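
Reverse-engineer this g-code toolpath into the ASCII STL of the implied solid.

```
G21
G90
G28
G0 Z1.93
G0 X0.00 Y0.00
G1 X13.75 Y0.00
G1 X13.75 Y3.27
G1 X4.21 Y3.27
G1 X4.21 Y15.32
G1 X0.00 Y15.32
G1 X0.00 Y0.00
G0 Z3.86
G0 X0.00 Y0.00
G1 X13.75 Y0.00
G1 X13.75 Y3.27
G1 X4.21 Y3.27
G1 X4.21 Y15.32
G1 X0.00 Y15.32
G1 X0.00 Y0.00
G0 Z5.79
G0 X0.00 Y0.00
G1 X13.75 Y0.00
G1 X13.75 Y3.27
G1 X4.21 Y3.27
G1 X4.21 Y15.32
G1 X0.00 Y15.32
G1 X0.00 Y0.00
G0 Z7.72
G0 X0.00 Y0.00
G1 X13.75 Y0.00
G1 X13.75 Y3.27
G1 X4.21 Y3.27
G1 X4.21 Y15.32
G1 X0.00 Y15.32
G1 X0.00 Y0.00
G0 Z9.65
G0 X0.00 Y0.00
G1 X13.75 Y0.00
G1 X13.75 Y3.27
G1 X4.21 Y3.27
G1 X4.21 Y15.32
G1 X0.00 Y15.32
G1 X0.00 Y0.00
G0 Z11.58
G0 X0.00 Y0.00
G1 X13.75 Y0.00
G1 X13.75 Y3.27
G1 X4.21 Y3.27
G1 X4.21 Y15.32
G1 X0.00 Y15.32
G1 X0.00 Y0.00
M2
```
solid part
  facet normal 0.0000 0.0000 -1.0000
    outer loop
      vertex 13.75 3.27 0.00
      vertex 13.75 0.00 0.00
      vertex 0.00 0.00 0.00
    endloop
  endfacet
  facet normal 0.0000 0.0000 -1.0000
    outer loop
      vertex 4.21 3.27 0.00
      vertex 13.75 3.27 0.00
      vertex 0.00 0.00 0.00
    endloop
  endfacet
  facet normal 0.0000 0.0000 -1.0000
    outer loop
      vertex 4.21 15.32 0.00
      vertex 4.21 3.27 0.00
      vertex 0.00 0.00 0.00
    endloop
  endfacet
  facet normal 0.0000 0.0000 -1.0000
    outer loop
      vertex 0.00 15.32 0.00
      vertex 4.21 15.32 0.00
      vertex 0.00 0.00 0.00
    endloop
  endfacet
  facet normal 0.0000 0.0000 1.0000
    outer loop
      vertex 0.00 0.00 11.58
      vertex 13.75 0.00 11.58
      vertex 13.75 3.27 11.58
    endloop
  endfacet
  facet normal 0.0000 0.0000 1.0000
    outer loop
      vertex 0.00 0.00 11.58
      vertex 13.75 3.27 11.58
      vertex 4.21 3.27 11.58
    endloop
  endfacet
  facet normal 0.0000 0.0000 1.0000
    outer loop
      vertex 0.00 0.00 11.58
      vertex 4.21 3.27 11.58
      vertex 4.21 15.32 11.58
    endloop
  endfacet
  facet normal 0.0000 0.0000 1.0000
    outer loop
      vertex 0.00 0.00 11.58
      vertex 4.21 15.32 11.58
      vertex 0.00 15.32 11.58
    endloop
  endfacet
  facet normal 0.0000 -1.0000 0.0000
    outer loop
      vertex 0.00 0.00 0.00
      vertex 13.75 0.00 0.00
      vertex 13.75 0.00 11.58
    endloop
  endfacet
  facet normal 0.0000 -1.0000 0.0000
    outer loop
      vertex 0.00 0.00 0.00
      vertex 13.75 0.00 11.58
      vertex 0.00 0.00 11.58
    endloop
  endfacet
  facet normal 1.0000 0.0000 0.0000
    outer loop
      vertex 13.75 0.00 0.00
      vertex 13.75 3.27 0.00
      vertex 13.75 3.27 11.58
    endloop
  endfacet
  facet normal 1.0000 0.0000 0.0000
    outer loop
      vertex 13.75 0.00 0.00
      vertex 13.75 3.27 11.58
      vertex 13.75 0.00 11.58
    endloop
  endfacet
  facet normal 0.0000 1.0000 0.0000
    outer loop
      vertex 13.75 3.27 0.00
      vertex 4.21 3.27 0.00
      vertex 4.21 3.27 11.58
    endloop
  endfacet
  facet normal 0.0000 1.0000 0.0000
    outer loop
      vertex 13.75 3.27 0.00
      vertex 4.21 3.27 11.58
      vertex 13.75 3.27 11.58
    endloop
  endfacet
  facet normal 1.0000 0.0000 0.0000
    outer loop
      vertex 4.21 3.27 0.00
      vertex 4.21 15.32 0.00
      vertex 4.21 15.32 11.58
    endloop
  endfacet
  facet normal 1.0000 0.0000 0.0000
    outer loop
      vertex 4.21 3.27 0.00
      vertex 4.21 15.32 11.58
      vertex 4.21 3.27 11.58
    endloop
  endfacet
  facet normal 0.0000 1.0000 0.0000
    outer loop
      vertex 4.21 15.32 0.00
      vertex 0.00 15.32 0.00
      vertex 0.00 15.32 11.58
    endloop
  endfacet
  facet normal 0.0000 1.0000 0.0000
    outer loop
      vertex 4.21 15.32 0.00
      vertex 0.00 15.32 11.58
      vertex 4.21 15.32 11.58
    endloop
  endfacet
  facet normal -1.0000 0.0000 0.0000
    outer loop
      vertex 0.00 15.32 0.00
      vertex 0.00 0.00 0.00
      vertex 0.00 0.00 11.58
    endloop
  endfacet
  facet normal -1.0000 0.0000 0.0000
    outer loop
      vertex 0.00 15.32 0.00
      vertex 0.00 0.00 11.58
      vertex 0.00 15.32 11.58
    endloop
  endfacet
endsolid part

The G0 Z moves step by Δz≈1.93 mm. Every layer's G1 loop is the same polygon, so the solid is a straight extrusion of it from z=0 to z≈11.6. Closing with flat bottom and top caps and triangulating gives 20 facets — an L-shaped prism: outer 13.8 × 15.3 mm, arm thicknesses ≈ 3.27 mm (horizontal) and 4.21 mm (vertical), extruded 11.6 mm in z.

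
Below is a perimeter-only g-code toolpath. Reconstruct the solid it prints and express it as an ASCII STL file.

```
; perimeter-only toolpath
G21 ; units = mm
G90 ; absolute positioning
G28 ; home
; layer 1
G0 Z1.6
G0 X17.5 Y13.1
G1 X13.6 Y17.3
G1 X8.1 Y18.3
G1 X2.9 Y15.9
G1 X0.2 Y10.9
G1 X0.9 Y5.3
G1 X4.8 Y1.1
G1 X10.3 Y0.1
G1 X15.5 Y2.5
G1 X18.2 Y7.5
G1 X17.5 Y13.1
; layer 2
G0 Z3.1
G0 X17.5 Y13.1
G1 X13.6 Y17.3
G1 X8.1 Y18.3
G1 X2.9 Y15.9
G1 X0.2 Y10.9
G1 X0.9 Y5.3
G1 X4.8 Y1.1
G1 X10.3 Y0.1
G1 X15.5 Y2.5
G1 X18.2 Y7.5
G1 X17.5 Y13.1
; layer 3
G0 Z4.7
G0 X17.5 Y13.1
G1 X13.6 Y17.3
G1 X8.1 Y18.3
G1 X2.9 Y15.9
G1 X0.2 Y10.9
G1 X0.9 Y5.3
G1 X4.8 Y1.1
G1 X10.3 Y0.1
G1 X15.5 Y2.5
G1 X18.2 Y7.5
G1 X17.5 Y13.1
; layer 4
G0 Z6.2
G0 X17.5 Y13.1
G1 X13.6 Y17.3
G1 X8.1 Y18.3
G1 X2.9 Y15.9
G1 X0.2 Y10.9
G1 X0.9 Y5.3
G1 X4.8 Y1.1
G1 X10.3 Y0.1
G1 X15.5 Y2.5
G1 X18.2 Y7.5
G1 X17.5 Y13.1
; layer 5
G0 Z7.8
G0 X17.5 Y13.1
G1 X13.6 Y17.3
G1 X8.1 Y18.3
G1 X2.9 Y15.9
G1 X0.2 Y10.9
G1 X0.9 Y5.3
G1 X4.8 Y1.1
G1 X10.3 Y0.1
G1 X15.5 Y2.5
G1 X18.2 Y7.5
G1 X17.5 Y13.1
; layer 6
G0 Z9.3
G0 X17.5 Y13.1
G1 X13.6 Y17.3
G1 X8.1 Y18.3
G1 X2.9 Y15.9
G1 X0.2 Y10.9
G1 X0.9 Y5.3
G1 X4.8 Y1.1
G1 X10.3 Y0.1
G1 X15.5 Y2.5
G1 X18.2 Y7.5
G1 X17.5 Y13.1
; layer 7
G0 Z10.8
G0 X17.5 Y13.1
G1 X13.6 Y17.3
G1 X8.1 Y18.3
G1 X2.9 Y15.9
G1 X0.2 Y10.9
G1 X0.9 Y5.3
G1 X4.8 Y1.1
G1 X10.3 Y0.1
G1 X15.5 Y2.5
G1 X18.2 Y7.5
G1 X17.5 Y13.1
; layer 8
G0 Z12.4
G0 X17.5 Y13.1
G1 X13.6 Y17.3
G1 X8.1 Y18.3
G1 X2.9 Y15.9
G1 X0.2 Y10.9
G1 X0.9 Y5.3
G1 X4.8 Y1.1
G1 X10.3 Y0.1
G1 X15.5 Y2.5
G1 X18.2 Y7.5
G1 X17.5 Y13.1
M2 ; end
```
solid part
  facet normal 0.0000 0.0000 -1.0000
    outer loop
      vertex 8.1 18.3 0.0
      vertex 13.6 17.3 0.0
      vertex 17.5 13.1 0.0
    endloop
  endfacet
  facet normal 0.0000 0.0000 -1.0000
    outer loop
      vertex 2.9 15.9 0.0
      vertex 8.1 18.3 0.0
      vertex 17.5 13.1 0.0
    endloop
  endfacet
  facet normal 0.0000 0.0000 -1.0000
    outer loop
      vertex 0.2 10.9 0.0
      vertex 2.9 15.9 0.0
      vertex 17.5 13.1 0.0
    endloop
  endfacet
  facet normal 0.0000 0.0000 -1.0000
    outer loop
      vertex 0.9 5.3 0.0
      vertex 0.2 10.9 0.0
      vertex 17.5 13.1 0.0
    endloop
  endfacet
  facet normal 0.0000 0.0000 -1.0000
    outer loop
      vertex 4.8 1.1 0.0
      vertex 0.9 5.3 0.0
      vertex 17.5 13.1 0.0
    endloop
  endfacet
  facet normal 0.0000 0.0000 -1.0000
    outer loop
      vertex 10.3 0.1 0.0
      vertex 4.8 1.1 0.0
      vertex 17.5 13.1 0.0
    endloop
  endfacet
  facet normal 0.0000 0.0000 -1.0000
    outer loop
      vertex 15.5 2.5 0.0
      vertex 10.3 0.1 0.0
      vertex 17.5 13.1 0.0
    endloop
  endfacet
  facet normal 0.0000 0.0000 -1.0000
    outer loop
      vertex 18.2 7.5 0.0
      vertex 15.5 2.5 0.0
      vertex 17.5 13.1 0.0
    endloop
  endfacet
  facet normal 0.0000 0.0000 1.0000
    outer loop
      vertex 17.5 13.1 12.4
      vertex 13.6 17.3 12.4
      vertex 8.1 18.3 12.4
    endloop
  endfacet
  facet normal 0.0000 0.0000 1.0000
    outer loop
      vertex 17.5 13.1 12.4
      vertex 8.1 18.3 12.4
      vertex 2.9 15.9 12.4
    endloop
  endfacet
  facet normal 0.0000 0.0000 1.0000
    outer loop
      vertex 17.5 13.1 12.4
      vertex 2.9 15.9 12.4
      vertex 0.2 10.9 12.4
    endloop
  endfacet
  facet normal 0.0000 0.0000 1.0000
    outer loop
      vertex 17.5 13.1 12.4
      vertex 0.2 10.9 12.4
      vertex 0.9 5.3 12.4
    endloop
  endfacet
  facet normal 0.0000 0.0000 1.0000
    outer loop
      vertex 17.5 13.1 12.4
      vertex 0.9 5.3 12.4
      vertex 4.8 1.1 12.4
    endloop
  endfacet
  facet normal 0.0000 0.0000 1.0000
    outer loop
      vertex 17.5 13.1 12.4
      vertex 4.8 1.1 12.4
      vertex 10.3 0.1 12.4
    endloop
  endfacet
  facet normal 0.0000 0.0000 1.0000
    outer loop
      vertex 17.5 13.1 12.4
      vertex 10.3 0.1 12.4
      vertex 15.5 2.5 12.4
    endloop
  endfacet
  facet normal 0.0000 0.0000 1.0000
    outer loop
      vertex 17.5 13.1 12.4
      vertex 15.5 2.5 12.4
      vertex 18.2 7.5 12.4
    endloop
  endfacet
  facet normal 0.7328 0.6805 0.0000
    outer loop
      vertex 17.5 13.1 0.0
      vertex 13.6 17.3 0.0
      vertex 13.6 17.3 12.4
    endloop
  endfacet
  facet normal 0.7328 0.6805 0.0000
    outer loop
      vertex 17.5 13.1 0.0
      vertex 13.6 17.3 12.4
      vertex 17.5 13.1 12.4
    endloop
  endfacet
  facet normal 0.1789 0.9839 0.0000
    outer loop
      vertex 13.6 17.3 0.0
      vertex 8.1 18.3 0.0
      vertex 8.1 18.3 12.4
    endloop
  endfacet
  facet normal 0.1789 0.9839 0.0000
    outer loop
      vertex 13.6 17.3 0.0
      vertex 8.1 18.3 12.4
      vertex 13.6 17.3 12.4
    endloop
  endfacet
  facet normal -0.4191 0.9080 0.0000
    outer loop
      vertex 8.1 18.3 0.0
      vertex 2.9 15.9 0.0
      vertex 2.9 15.9 12.4
    endloop
  endfacet
  facet normal -0.4191 0.9080 0.0000
    outer loop
      vertex 8.1 18.3 0.0
      vertex 2.9 15.9 12.4
      vertex 8.1 18.3 12.4
    endloop
  endfacet
  facet normal -0.8799 0.4751 0.0000
    outer loop
      vertex 2.9 15.9 0.0
      vertex 0.2 10.9 0.0
      vertex 0.2 10.9 12.4
    endloop
  endfacet
  facet normal -0.8799 0.4751 0.0000
    outer loop
      vertex 2.9 15.9 0.0
      vertex 0.2 10.9 12.4
      vertex 2.9 15.9 12.4
    endloop
  endfacet
  facet normal -0.9923 -0.1240 0.0000
    outer loop
      vertex 0.2 10.9 0.0
      vertex 0.9 5.3 0.0
      vertex 0.9 5.3 12.4
    endloop
  endfacet
  facet normal -0.9923 -0.1240 0.0000
    outer loop
      vertex 0.2 10.9 0.0
      vertex 0.9 5.3 12.4
      vertex 0.2 10.9 12.4
    endloop
  endfacet
  facet normal -0.7328 -0.6805 0.0000
    outer loop
      vertex 0.9 5.3 0.0
      vertex 4.8 1.1 0.0
      vertex 4.8 1.1 12.4
    endloop
  endfacet
  facet normal -0.7328 -0.6805 0.0000
    outer loop
      vertex 0.9 5.3 0.0
      vertex 4.8 1.1 12.4
      vertex 0.9 5.3 12.4
    endloop
  endfacet
  facet normal -0.1789 -0.9839 0.0000
    outer loop
      vertex 4.8 1.1 0.0
      vertex 10.3 0.1 0.0
      vertex 10.3 0.1 12.4
    endloop
  endfacet
  facet normal -0.1789 -0.9839 0.0000
    outer loop
      vertex 4.8 1.1 0.0
      vertex 10.3 0.1 12.4
      vertex 4.8 1.1 12.4
    endloop
  endfacet
  facet normal 0.4191 -0.9080 0.0000
    outer loop
      vertex 10.3 0.1 0.0
      vertex 15.5 2.5 0.0
      vertex 15.5 2.5 12.4
    endloop
  endfacet
  facet normal 0.4191 -0.9080 0.0000
    outer loop
      vertex 10.3 0.1 0.0
      vertex 15.5 2.5 12.4
      vertex 10.3 0.1 12.4
    endloop
  endfacet
  facet normal 0.8799 -0.4751 0.0000
    outer loop
      vertex 15.5 2.5 0.0
      vertex 18.2 7.5 0.0
      vertex 18.2 7.5 12.4
    endloop
  endfacet
  facet normal 0.8799 -0.4751 0.0000
    outer loop
      vertex 15.5 2.5 0.0
      vertex 18.2 7.5 12.4
      vertex 15.5 2.5 12.4
    endloop
  endfacet
  facet normal 0.9923 0.1240 0.0000
    outer loop
      vertex 18.2 7.5 0.0
      vertex 17.5 13.1 0.0
      vertex 17.5 13.1 12.4
    endloop
  endfacet
  facet normal 0.9923 0.1240 0.0000
    outer loop
      vertex 18.2 7.5 0.0
      vertex 17.5 13.1 12.4
      vertex 18.2 7.5 12.4
    endloop
  endfacet
endsolid part

The G0 Z moves step by Δz≈1.6 mm. Every layer's G1 loop is the same polygon, so the solid is a straight extrusion of it from z=0 to z≈12.4. Closing with flat bottom and top caps and triangulating gives 36 facets — a regular 10-sided prism (a cylinder approximated with 10 flat sides), circumscribed radius ≈ 9.2 mm, height ≈ 12.4 mm.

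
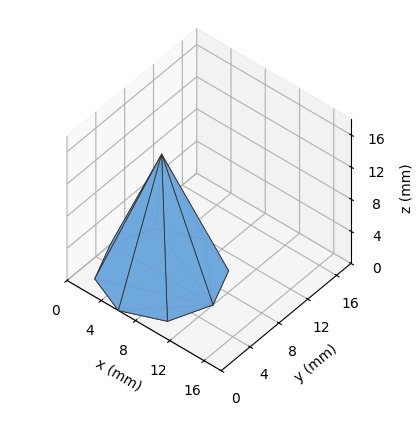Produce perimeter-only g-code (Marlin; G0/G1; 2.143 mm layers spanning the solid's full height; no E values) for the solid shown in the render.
Reading the render: the shape is a regular 8-sided pyramid, base circumscribed radius ≈ 6 mm, apex at z ≈ 15 mm (dimensions read to the nearest mm from the axis ticks). For the g-code, the solid's height is divided into equal slices at the stated Δz and each level perimeter traced with G1 moves after a G0 lift.

; perimeter-only toolpath
G21 ; units = mm
G90 ; absolute positioning
G28 ; home
; layer 1
G0 Z2.143
G0 X11.143 Y6.000
G1 X9.637 Y9.637
G1 X6.000 Y11.143
G1 X2.363 Y9.637
G1 X0.857 Y6.000
G1 X2.363 Y2.363
G1 X6.000 Y0.857
G1 X9.637 Y2.363
G1 X11.143 Y6.000
; layer 2
G0 Z4.286
G0 X10.286 Y6.000
G1 X9.031 Y9.031
G1 X6.000 Y10.286
G1 X2.969 Y9.031
G1 X1.714 Y6.000
G1 X2.969 Y2.969
G1 X6.000 Y1.714
G1 X9.031 Y2.969
G1 X10.286 Y6.000
; layer 3
G0 Z6.429
G0 X9.429 Y6.000
G1 X8.425 Y8.425
G1 X6.000 Y9.429
G1 X3.575 Y8.425
G1 X2.571 Y6.000
G1 X3.575 Y3.575
G1 X6.000 Y2.571
G1 X8.425 Y3.575
G1 X9.429 Y6.000
; layer 4
G0 Z8.571
G0 X8.571 Y6.000
G1 X7.818 Y7.818
G1 X6.000 Y8.571
G1 X4.182 Y7.818
G1 X3.429 Y6.000
G1 X4.182 Y4.182
G1 X6.000 Y3.429
G1 X7.818 Y4.182
G1 X8.571 Y6.000
; layer 5
G0 Z10.714
G0 X7.714 Y6.000
G1 X7.212 Y7.212
G1 X6.000 Y7.714
G1 X4.788 Y7.212
G1 X4.286 Y6.000
G1 X4.788 Y4.788
G1 X6.000 Y4.286
G1 X7.212 Y4.788
G1 X7.714 Y6.000
; layer 6
G0 Z12.857
G0 X6.857 Y6.000
G1 X6.606 Y6.606
G1 X6.000 Y6.857
G1 X5.394 Y6.606
G1 X5.143 Y6.000
G1 X5.394 Y5.394
G1 X6.000 Y5.143
G1 X6.606 Y5.394
G1 X6.857 Y6.000
M2 ; end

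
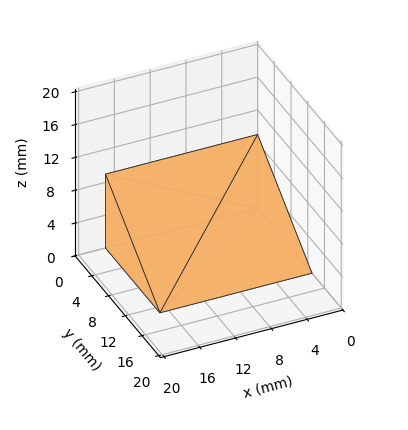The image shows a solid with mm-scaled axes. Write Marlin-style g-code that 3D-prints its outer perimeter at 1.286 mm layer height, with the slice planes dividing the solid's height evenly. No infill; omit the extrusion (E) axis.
Reading the render: the shape is a wedge (ramp): 17 × 13 mm base, rising to 9 mm along the y=0 edge and sloping linearly to z=0 at y=13 (dimensions read to the nearest mm from the axis ticks). For the g-code, the solid's height is divided into equal slices at the stated Δz and each level perimeter traced with G1 moves after a G0 lift.

; perimeter-only toolpath
G21 ; units = mm
G90 ; absolute positioning
G28 ; home
; layer 1
G0 Z1.286
G0 X0.000 Y0.000
G1 X17.000 Y0.000
G1 X17.000 Y11.143
G1 X0.000 Y11.143
G1 X0.000 Y0.000
; layer 2
G0 Z2.571
G0 X0.000 Y0.000
G1 X17.000 Y0.000
G1 X17.000 Y9.286
G1 X0.000 Y9.286
G1 X0.000 Y0.000
; layer 3
G0 Z3.857
G0 X0.000 Y0.000
G1 X17.000 Y0.000
G1 X17.000 Y7.429
G1 X0.000 Y7.429
G1 X0.000 Y0.000
; layer 4
G0 Z5.143
G0 X0.000 Y0.000
G1 X17.000 Y0.000
G1 X17.000 Y5.571
G1 X0.000 Y5.571
G1 X0.000 Y0.000
; layer 5
G0 Z6.429
G0 X0.000 Y0.000
G1 X17.000 Y0.000
G1 X17.000 Y3.714
G1 X0.000 Y3.714
G1 X0.000 Y0.000
; layer 6
G0 Z7.714
G0 X0.000 Y0.000
G1 X17.000 Y0.000
G1 X17.000 Y1.857
G1 X0.000 Y1.857
G1 X0.000 Y0.000
M2 ; end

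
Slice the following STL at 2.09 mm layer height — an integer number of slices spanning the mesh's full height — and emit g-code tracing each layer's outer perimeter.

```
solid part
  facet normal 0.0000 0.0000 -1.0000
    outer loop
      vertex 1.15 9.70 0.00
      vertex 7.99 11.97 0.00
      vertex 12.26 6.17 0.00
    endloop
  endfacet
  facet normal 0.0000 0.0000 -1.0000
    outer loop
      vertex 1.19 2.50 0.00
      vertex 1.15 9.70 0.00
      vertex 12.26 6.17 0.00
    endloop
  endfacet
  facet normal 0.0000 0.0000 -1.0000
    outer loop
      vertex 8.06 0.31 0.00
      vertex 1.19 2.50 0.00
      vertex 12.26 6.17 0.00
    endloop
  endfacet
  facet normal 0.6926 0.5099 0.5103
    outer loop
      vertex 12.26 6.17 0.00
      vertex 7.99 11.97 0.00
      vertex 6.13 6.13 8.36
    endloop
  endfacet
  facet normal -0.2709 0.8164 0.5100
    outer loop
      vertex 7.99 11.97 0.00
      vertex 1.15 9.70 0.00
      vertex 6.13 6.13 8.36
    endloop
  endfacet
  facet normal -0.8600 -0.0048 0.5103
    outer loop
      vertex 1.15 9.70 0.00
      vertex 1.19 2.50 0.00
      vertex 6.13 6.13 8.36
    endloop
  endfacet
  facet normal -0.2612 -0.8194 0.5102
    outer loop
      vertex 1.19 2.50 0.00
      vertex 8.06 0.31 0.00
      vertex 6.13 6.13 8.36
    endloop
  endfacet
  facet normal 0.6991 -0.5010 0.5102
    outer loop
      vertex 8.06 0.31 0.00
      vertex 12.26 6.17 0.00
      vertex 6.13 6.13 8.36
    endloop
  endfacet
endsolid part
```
; perimeter-only toolpath
G21 ; units = mm
G90 ; absolute positioning
G28 ; home
; layer 1
G0 Z2.09
G0 X10.73 Y6.16
G1 X7.52 Y10.51
G1 X2.40 Y8.81
G1 X2.42 Y3.41
G1 X7.58 Y1.76
G1 X10.73 Y6.16
; layer 2
G0 Z4.18
G0 X9.20 Y6.15
G1 X7.06 Y9.05
G1 X3.64 Y7.91
G1 X3.66 Y4.31
G1 X7.10 Y3.22
G1 X9.20 Y6.15
; layer 3
G0 Z6.27
G0 X7.66 Y6.14
G1 X6.60 Y7.59
G1 X4.88 Y7.02
G1 X4.90 Y5.22
G1 X6.61 Y4.67
G1 X7.66 Y6.14
M2 ; end

The solid is a regular 5-sided pyramid, base circumscribed radius ≈ 6.13 mm, apex at z ≈ 8.36 mm. Slicing at Δz = 2.09 mm — 4 equal slices spanning the solid's height, so layer i sits at z = i·h/4 — gives 3 non-empty perimeters. Each is a 5-segment closed polygon; G0 lifts to the layer z and rapids to the start vertex, then G1 traces the edges. The cross-section shrinks linearly with z (the slice at the apex is degenerate and omitted).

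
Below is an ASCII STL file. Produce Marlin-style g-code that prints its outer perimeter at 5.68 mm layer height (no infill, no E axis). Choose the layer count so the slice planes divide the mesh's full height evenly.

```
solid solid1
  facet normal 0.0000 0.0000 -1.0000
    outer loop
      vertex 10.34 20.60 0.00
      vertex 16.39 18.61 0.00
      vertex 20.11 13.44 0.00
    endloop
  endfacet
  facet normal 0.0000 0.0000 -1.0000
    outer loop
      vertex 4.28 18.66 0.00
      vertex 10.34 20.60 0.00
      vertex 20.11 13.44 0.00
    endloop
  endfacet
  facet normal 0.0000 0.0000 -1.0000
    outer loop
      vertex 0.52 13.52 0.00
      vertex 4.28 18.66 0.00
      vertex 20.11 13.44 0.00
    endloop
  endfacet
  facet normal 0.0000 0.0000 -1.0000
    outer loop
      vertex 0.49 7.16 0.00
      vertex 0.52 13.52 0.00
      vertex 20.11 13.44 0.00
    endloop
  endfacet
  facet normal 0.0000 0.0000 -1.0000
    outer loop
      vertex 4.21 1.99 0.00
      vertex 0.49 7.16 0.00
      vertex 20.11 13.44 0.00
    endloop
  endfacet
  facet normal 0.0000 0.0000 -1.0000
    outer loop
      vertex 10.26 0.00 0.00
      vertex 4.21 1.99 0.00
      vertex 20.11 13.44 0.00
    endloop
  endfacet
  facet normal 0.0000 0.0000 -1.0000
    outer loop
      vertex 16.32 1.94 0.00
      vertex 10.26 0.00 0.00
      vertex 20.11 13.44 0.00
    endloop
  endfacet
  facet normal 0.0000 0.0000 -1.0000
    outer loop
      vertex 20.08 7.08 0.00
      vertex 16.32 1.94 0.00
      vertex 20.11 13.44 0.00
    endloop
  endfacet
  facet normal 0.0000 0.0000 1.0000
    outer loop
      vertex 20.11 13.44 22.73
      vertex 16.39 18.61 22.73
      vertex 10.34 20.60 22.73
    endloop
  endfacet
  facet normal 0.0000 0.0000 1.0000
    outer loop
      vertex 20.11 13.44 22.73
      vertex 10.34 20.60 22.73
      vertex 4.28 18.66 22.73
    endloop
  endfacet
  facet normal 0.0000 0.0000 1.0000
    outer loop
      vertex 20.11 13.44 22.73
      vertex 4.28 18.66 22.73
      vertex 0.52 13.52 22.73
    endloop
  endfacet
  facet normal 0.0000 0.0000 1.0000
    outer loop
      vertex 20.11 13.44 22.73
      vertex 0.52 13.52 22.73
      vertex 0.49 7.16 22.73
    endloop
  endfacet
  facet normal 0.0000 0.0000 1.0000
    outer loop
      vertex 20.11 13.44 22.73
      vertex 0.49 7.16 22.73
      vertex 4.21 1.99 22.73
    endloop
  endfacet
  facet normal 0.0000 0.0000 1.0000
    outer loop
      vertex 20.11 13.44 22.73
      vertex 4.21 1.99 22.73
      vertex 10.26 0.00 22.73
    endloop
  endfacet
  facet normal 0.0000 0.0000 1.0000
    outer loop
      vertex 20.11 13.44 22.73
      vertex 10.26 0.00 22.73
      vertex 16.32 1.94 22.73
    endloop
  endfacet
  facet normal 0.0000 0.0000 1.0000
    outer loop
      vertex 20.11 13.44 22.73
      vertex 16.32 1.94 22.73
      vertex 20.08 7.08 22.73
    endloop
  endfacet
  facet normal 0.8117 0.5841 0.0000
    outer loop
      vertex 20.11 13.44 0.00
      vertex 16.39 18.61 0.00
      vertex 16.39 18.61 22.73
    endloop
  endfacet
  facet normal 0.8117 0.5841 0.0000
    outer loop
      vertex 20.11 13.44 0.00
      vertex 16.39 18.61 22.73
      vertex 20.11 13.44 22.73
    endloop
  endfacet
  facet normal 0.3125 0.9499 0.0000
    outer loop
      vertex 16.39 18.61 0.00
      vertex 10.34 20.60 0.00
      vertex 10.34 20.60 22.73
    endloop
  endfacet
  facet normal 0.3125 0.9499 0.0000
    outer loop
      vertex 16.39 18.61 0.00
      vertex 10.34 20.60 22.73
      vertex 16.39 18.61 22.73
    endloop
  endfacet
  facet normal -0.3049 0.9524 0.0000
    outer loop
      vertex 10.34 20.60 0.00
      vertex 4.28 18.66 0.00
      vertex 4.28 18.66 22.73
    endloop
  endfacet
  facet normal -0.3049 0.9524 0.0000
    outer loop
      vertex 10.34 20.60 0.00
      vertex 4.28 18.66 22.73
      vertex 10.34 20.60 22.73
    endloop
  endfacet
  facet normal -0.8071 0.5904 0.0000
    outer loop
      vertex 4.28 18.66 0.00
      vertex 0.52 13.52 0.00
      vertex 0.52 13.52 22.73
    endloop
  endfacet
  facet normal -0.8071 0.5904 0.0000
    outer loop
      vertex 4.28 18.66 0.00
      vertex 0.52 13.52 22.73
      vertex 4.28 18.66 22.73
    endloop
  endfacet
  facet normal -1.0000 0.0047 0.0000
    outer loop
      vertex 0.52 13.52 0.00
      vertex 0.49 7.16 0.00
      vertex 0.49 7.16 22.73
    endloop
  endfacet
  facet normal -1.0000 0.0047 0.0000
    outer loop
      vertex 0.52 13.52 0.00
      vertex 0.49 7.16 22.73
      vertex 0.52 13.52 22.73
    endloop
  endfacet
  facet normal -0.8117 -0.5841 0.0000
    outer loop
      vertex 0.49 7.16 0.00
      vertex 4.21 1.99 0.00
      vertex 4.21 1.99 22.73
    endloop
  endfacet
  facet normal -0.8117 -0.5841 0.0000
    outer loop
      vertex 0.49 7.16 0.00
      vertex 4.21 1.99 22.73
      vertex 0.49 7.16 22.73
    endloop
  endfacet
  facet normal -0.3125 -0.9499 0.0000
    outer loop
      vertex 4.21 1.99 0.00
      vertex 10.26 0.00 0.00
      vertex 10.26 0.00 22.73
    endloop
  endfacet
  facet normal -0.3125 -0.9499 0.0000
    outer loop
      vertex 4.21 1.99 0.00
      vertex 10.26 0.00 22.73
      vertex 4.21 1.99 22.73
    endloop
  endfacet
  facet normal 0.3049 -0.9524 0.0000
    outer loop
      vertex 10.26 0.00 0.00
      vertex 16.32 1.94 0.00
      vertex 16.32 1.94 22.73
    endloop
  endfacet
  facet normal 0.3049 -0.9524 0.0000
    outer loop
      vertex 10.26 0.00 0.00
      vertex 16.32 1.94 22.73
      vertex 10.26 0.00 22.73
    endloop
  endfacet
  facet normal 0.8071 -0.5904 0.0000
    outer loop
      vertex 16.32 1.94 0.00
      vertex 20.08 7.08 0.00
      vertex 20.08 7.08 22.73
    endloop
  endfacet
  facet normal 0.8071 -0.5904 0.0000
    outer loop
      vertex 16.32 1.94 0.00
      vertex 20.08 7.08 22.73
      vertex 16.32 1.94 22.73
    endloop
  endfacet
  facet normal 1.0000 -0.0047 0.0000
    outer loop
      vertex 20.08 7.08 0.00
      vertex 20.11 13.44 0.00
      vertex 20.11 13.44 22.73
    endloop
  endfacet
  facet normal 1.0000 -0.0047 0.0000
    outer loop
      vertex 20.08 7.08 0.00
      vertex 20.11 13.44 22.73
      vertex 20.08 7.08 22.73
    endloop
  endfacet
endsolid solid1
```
; perimeter-only toolpath
G21 ; units = mm
G90 ; absolute positioning
G28 ; home
; layer 1
G0 Z5.68
G0 X20.11 Y13.44
G1 X16.39 Y18.61
G1 X10.34 Y20.60
G1 X4.28 Y18.66
G1 X0.52 Y13.52
G1 X0.49 Y7.16
G1 X4.21 Y1.99
G1 X10.26 Y0.00
G1 X16.32 Y1.94
G1 X20.08 Y7.08
G1 X20.11 Y13.44
; layer 2
G0 Z11.37
G0 X20.11 Y13.44
G1 X16.39 Y18.61
G1 X10.34 Y20.60
G1 X4.28 Y18.66
G1 X0.52 Y13.52
G1 X0.49 Y7.16
G1 X4.21 Y1.99
G1 X10.26 Y0.00
G1 X16.32 Y1.94
G1 X20.08 Y7.08
G1 X20.11 Y13.44
; layer 3
G0 Z17.05
G0 X20.11 Y13.44
G1 X16.39 Y18.61
G1 X10.34 Y20.60
G1 X4.28 Y18.66
G1 X0.52 Y13.52
G1 X0.49 Y7.16
G1 X4.21 Y1.99
G1 X10.26 Y0.00
G1 X16.32 Y1.94
G1 X20.08 Y7.08
G1 X20.11 Y13.44
; layer 4
G0 Z22.73
G0 X20.11 Y13.44
G1 X16.39 Y18.61
G1 X10.34 Y20.60
G1 X4.28 Y18.66
G1 X0.52 Y13.52
G1 X0.49 Y7.16
G1 X4.21 Y1.99
G1 X10.26 Y0.00
G1 X16.32 Y1.94
G1 X20.08 Y7.08
G1 X20.11 Y13.44
M2 ; end

The solid is a regular 10-sided prism (a cylinder approximated with 10 flat sides), circumscribed radius ≈ 10.3 mm, height ≈ 22.7 mm. Slicing at Δz = 5.68 mm — 4 equal slices spanning the solid's height, so layer i sits at z = i·h/4 — gives 4 non-empty perimeters. Each is a 10-segment closed polygon; G0 lifts to the layer z and rapids to the start vertex, then G1 traces the edges.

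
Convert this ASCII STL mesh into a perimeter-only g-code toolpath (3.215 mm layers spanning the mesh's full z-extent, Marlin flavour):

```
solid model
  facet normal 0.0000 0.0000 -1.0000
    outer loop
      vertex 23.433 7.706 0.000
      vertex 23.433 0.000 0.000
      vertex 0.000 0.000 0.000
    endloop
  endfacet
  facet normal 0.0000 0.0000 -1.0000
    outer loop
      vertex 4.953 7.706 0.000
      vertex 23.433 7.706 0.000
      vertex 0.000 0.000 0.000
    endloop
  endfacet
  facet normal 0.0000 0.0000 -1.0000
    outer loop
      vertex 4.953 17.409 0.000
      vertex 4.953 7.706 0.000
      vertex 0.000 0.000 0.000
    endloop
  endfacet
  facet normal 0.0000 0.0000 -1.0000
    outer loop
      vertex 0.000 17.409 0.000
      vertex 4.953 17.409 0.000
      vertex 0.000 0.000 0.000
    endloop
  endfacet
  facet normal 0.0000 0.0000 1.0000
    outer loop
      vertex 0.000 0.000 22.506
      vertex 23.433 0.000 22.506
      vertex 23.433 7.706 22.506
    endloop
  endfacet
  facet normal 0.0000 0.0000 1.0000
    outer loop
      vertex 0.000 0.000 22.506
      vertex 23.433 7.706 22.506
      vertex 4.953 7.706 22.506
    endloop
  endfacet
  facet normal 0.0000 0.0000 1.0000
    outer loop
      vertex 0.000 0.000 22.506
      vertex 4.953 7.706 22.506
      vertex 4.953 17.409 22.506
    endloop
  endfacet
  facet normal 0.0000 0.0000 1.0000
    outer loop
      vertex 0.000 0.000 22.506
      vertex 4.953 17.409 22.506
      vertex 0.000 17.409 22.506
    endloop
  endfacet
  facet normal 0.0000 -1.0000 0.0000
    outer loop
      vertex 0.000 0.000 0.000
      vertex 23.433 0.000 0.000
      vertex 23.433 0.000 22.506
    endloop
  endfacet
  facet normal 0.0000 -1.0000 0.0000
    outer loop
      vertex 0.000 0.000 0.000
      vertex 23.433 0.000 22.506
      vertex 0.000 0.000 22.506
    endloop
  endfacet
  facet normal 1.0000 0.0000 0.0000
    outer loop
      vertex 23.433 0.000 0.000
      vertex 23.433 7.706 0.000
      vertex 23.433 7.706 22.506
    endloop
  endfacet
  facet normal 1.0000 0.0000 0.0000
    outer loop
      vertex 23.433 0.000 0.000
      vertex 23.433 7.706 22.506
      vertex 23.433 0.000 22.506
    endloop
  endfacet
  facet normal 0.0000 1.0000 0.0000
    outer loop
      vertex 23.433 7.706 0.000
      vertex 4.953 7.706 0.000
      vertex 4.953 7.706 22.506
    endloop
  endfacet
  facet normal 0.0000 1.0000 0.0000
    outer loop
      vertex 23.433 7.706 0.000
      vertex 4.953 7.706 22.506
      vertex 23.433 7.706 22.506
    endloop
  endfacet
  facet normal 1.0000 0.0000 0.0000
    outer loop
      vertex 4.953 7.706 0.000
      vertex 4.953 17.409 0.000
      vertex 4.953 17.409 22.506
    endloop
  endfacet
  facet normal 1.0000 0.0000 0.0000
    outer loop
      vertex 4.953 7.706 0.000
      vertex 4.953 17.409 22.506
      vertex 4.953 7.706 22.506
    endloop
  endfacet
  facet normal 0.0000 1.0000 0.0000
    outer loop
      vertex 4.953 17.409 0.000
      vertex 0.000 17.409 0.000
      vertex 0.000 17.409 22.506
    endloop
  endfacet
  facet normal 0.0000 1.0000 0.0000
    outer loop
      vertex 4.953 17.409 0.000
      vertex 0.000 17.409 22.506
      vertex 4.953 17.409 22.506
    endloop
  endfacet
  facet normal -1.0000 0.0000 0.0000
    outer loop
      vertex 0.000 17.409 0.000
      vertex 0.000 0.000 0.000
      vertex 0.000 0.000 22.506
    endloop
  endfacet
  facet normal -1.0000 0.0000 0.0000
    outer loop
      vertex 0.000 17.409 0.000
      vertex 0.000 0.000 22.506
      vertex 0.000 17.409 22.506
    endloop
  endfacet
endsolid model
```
; perimeter-only toolpath
G21 ; units = mm
G90 ; absolute positioning
G28 ; home
; layer 1
G0 Z3.215
G0 X0.000 Y0.000
G1 X23.433 Y0.000
G1 X23.433 Y7.706
G1 X4.953 Y7.706
G1 X4.953 Y17.409
G1 X0.000 Y17.409
G1 X0.000 Y0.000
; layer 2
G0 Z6.430
G0 X0.000 Y0.000
G1 X23.433 Y0.000
G1 X23.433 Y7.706
G1 X4.953 Y7.706
G1 X4.953 Y17.409
G1 X0.000 Y17.409
G1 X0.000 Y0.000
; layer 3
G0 Z9.645
G0 X0.000 Y0.000
G1 X23.433 Y0.000
G1 X23.433 Y7.706
G1 X4.953 Y7.706
G1 X4.953 Y17.409
G1 X0.000 Y17.409
G1 X0.000 Y0.000
; layer 4
G0 Z12.861
G0 X0.000 Y0.000
G1 X23.433 Y0.000
G1 X23.433 Y7.706
G1 X4.953 Y7.706
G1 X4.953 Y17.409
G1 X0.000 Y17.409
G1 X0.000 Y0.000
; layer 5
G0 Z16.076
G0 X0.000 Y0.000
G1 X23.433 Y0.000
G1 X23.433 Y7.706
G1 X4.953 Y7.706
G1 X4.953 Y17.409
G1 X0.000 Y17.409
G1 X0.000 Y0.000
; layer 6
G0 Z19.291
G0 X0.000 Y0.000
G1 X23.433 Y0.000
G1 X23.433 Y7.706
G1 X4.953 Y7.706
G1 X4.953 Y17.409
G1 X0.000 Y17.409
G1 X0.000 Y0.000
; layer 7
G0 Z22.506
G0 X0.000 Y0.000
G1 X23.433 Y0.000
G1 X23.433 Y7.706
G1 X4.953 Y7.706
G1 X4.953 Y17.409
G1 X0.000 Y17.409
G1 X0.000 Y0.000
M2 ; end

The solid is an L-shaped prism: outer 23.4 × 17.4 mm, arm thicknesses ≈ 7.71 mm (horizontal) and 4.95 mm (vertical), extruded 22.5 mm in z. Slicing at Δz = 3.215 mm — 7 equal slices spanning the solid's height, so layer i sits at z = i·h/7 — gives 7 non-empty perimeters. Each is a 6-segment closed polygon; G0 lifts to the layer z and rapids to the start vertex, then G1 traces the edges.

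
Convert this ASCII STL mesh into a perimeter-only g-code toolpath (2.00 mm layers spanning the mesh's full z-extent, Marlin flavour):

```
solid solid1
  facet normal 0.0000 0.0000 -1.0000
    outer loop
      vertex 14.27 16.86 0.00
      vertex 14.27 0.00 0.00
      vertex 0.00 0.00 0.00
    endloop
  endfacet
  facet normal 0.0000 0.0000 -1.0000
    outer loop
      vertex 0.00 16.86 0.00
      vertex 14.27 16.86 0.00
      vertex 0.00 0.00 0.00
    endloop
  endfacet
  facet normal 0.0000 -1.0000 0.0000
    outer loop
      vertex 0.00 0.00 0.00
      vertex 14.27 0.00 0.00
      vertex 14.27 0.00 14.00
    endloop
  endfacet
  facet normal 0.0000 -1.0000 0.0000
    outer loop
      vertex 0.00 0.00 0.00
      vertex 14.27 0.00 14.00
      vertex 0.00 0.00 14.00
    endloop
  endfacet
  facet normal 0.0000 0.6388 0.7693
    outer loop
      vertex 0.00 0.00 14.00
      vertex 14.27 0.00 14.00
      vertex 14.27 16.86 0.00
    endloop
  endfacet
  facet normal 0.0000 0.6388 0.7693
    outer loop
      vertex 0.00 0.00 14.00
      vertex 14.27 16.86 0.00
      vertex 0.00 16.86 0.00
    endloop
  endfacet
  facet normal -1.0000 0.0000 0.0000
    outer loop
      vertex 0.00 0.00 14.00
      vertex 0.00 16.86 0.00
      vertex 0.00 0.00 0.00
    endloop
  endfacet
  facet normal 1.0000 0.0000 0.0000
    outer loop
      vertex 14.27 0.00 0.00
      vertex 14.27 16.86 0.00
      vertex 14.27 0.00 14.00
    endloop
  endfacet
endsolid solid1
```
; perimeter-only toolpath
G21 ; units = mm
G90 ; absolute positioning
G28 ; home
; layer 1
G0 Z2.00
G0 X0.00 Y0.00
G1 X14.27 Y0.00
G1 X14.27 Y14.45
G1 X0.00 Y14.45
G1 X0.00 Y0.00
; layer 2
G0 Z4.00
G0 X0.00 Y0.00
G1 X14.27 Y0.00
G1 X14.27 Y12.04
G1 X0.00 Y12.04
G1 X0.00 Y0.00
; layer 3
G0 Z6.00
G0 X0.00 Y0.00
G1 X14.27 Y0.00
G1 X14.27 Y9.63
G1 X0.00 Y9.63
G1 X0.00 Y0.00
; layer 4
G0 Z8.00
G0 X0.00 Y0.00
G1 X14.27 Y0.00
G1 X14.27 Y7.23
G1 X0.00 Y7.23
G1 X0.00 Y0.00
; layer 5
G0 Z10.00
G0 X0.00 Y0.00
G1 X14.27 Y0.00
G1 X14.27 Y4.82
G1 X0.00 Y4.82
G1 X0.00 Y0.00
; layer 6
G0 Z12.00
G0 X0.00 Y0.00
G1 X14.27 Y0.00
G1 X14.27 Y2.41
G1 X0.00 Y2.41
G1 X0.00 Y0.00
M2 ; end

The solid is a wedge (ramp): 14.3 × 16.9 mm base, rising to 14 mm along the y=0 edge and sloping linearly to z=0 at y=16.9. Slicing at Δz = 2.00 mm — 7 equal slices spanning the solid's height, so layer i sits at z = i·h/7 — gives 6 non-empty perimeters. Each is a 4-segment closed polygon; G0 lifts to the layer z and rapids to the start vertex, then G1 traces the edges. The cross-section shrinks linearly with z (the slice at the apex is degenerate and omitted).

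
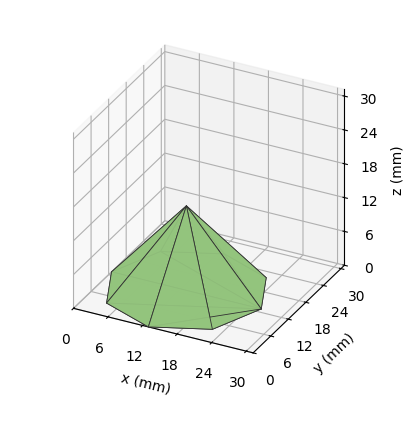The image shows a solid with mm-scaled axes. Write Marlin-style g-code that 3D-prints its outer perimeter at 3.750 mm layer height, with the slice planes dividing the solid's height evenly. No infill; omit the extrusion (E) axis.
Reading the render: the shape is a regular 8-sided pyramid, base circumscribed radius ≈ 13 mm, apex at z ≈ 15 mm (dimensions read to the nearest mm from the axis ticks). For the g-code, the solid's height is divided into equal slices at the stated Δz and each level perimeter traced with G1 moves after a G0 lift.

; perimeter-only toolpath
G21 ; units = mm
G90 ; absolute positioning
G28 ; home
; layer 1
G0 Z3.750
G0 X22.750 Y13.000
G1 X19.894 Y19.894
G1 X13.000 Y22.750
G1 X6.106 Y19.894
G1 X3.250 Y13.000
G1 X6.106 Y6.106
G1 X13.000 Y3.250
G1 X19.894 Y6.106
G1 X22.750 Y13.000
; layer 2
G0 Z7.500
G0 X19.500 Y13.000
G1 X17.596 Y17.596
G1 X13.000 Y19.500
G1 X8.404 Y17.596
G1 X6.500 Y13.000
G1 X8.404 Y8.404
G1 X13.000 Y6.500
G1 X17.596 Y8.404
G1 X19.500 Y13.000
; layer 3
G0 Z11.250
G0 X16.250 Y13.000
G1 X15.298 Y15.298
G1 X13.000 Y16.250
G1 X10.702 Y15.298
G1 X9.750 Y13.000
G1 X10.702 Y10.702
G1 X13.000 Y9.750
G1 X15.298 Y10.702
G1 X16.250 Y13.000
M2 ; end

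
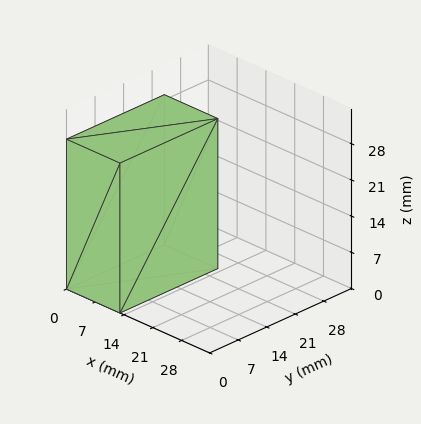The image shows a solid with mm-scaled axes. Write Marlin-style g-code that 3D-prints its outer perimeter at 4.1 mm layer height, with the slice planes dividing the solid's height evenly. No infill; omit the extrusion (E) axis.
Reading the render: the shape is a rectangular box, roughly 13 × 24 mm footprint and 29 mm tall (dimensions read to the nearest mm from the axis ticks). For the g-code, the solid's height is divided into equal slices at the stated Δz and each level perimeter traced with G1 moves after a G0 lift.

; perimeter-only toolpath
G21 ; units = mm
G90 ; absolute positioning
G28 ; home
; layer 1
G0 Z4.1
G0 X0.0 Y0.0
G1 X13.0 Y0.0
G1 X13.0 Y24.0
G1 X0.0 Y24.0
G1 X0.0 Y0.0
; layer 2
G0 Z8.3
G0 X0.0 Y0.0
G1 X13.0 Y0.0
G1 X13.0 Y24.0
G1 X0.0 Y24.0
G1 X0.0 Y0.0
; layer 3
G0 Z12.4
G0 X0.0 Y0.0
G1 X13.0 Y0.0
G1 X13.0 Y24.0
G1 X0.0 Y24.0
G1 X0.0 Y0.0
; layer 4
G0 Z16.6
G0 X0.0 Y0.0
G1 X13.0 Y0.0
G1 X13.0 Y24.0
G1 X0.0 Y24.0
G1 X0.0 Y0.0
; layer 5
G0 Z20.7
G0 X0.0 Y0.0
G1 X13.0 Y0.0
G1 X13.0 Y24.0
G1 X0.0 Y24.0
G1 X0.0 Y0.0
; layer 6
G0 Z24.9
G0 X0.0 Y0.0
G1 X13.0 Y0.0
G1 X13.0 Y24.0
G1 X0.0 Y24.0
G1 X0.0 Y0.0
; layer 7
G0 Z29.0
G0 X0.0 Y0.0
G1 X13.0 Y0.0
G1 X13.0 Y24.0
G1 X0.0 Y24.0
G1 X0.0 Y0.0
M2 ; end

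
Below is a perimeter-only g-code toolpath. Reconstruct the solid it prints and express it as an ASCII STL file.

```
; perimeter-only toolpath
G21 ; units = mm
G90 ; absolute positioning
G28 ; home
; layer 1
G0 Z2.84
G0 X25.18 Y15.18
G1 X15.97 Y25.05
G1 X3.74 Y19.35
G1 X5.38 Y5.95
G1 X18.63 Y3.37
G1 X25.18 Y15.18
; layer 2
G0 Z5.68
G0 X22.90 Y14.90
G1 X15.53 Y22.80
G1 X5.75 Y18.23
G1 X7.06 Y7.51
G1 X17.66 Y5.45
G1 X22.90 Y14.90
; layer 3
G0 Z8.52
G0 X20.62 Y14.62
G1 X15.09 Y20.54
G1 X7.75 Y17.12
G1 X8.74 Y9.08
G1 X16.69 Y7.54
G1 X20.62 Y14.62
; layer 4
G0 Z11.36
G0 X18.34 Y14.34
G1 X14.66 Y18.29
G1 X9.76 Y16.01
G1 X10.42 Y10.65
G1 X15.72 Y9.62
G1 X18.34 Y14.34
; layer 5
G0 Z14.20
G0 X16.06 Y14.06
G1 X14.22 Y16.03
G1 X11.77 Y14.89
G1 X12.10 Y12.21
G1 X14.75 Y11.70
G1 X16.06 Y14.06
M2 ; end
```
solid part
  facet normal 0.0000 0.0000 -1.0000
    outer loop
      vertex 1.73 20.46 0.00
      vertex 16.41 27.31 0.00
      vertex 27.46 15.46 0.00
    endloop
  endfacet
  facet normal 0.0000 0.0000 -1.0000
    outer loop
      vertex 3.70 4.38 0.00
      vertex 1.73 20.46 0.00
      vertex 27.46 15.46 0.00
    endloop
  endfacet
  facet normal 0.0000 0.0000 -1.0000
    outer loop
      vertex 19.60 1.29 0.00
      vertex 3.70 4.38 0.00
      vertex 27.46 15.46 0.00
    endloop
  endfacet
  facet normal 0.6120 0.5707 0.5476
    outer loop
      vertex 27.46 15.46 0.00
      vertex 16.41 27.31 0.00
      vertex 13.78 13.78 17.04
    endloop
  endfacet
  facet normal -0.3538 0.7583 0.5475
    outer loop
      vertex 16.41 27.31 0.00
      vertex 1.73 20.46 0.00
      vertex 13.78 13.78 17.04
    endloop
  endfacet
  facet normal -0.8306 -0.1018 0.5475
    outer loop
      vertex 1.73 20.46 0.00
      vertex 3.70 4.38 0.00
      vertex 13.78 13.78 17.04
    endloop
  endfacet
  facet normal -0.1596 -0.8214 0.5476
    outer loop
      vertex 3.70 4.38 0.00
      vertex 19.60 1.29 0.00
      vertex 13.78 13.78 17.04
    endloop
  endfacet
  facet normal 0.7318 -0.4059 0.5475
    outer loop
      vertex 19.60 1.29 0.00
      vertex 27.46 15.46 0.00
      vertex 13.78 13.78 17.04
    endloop
  endfacet
endsolid part

The G0 Z moves step by Δz≈2.84 mm. The G1 loops shrink linearly with z, so the solid tapers from its base footprint up to z≈17. Closing with a flat bottom cap and the tapered top and triangulating gives 8 facets — a regular 5-sided pyramid, base circumscribed radius ≈ 13.8 mm, apex at z ≈ 17 mm.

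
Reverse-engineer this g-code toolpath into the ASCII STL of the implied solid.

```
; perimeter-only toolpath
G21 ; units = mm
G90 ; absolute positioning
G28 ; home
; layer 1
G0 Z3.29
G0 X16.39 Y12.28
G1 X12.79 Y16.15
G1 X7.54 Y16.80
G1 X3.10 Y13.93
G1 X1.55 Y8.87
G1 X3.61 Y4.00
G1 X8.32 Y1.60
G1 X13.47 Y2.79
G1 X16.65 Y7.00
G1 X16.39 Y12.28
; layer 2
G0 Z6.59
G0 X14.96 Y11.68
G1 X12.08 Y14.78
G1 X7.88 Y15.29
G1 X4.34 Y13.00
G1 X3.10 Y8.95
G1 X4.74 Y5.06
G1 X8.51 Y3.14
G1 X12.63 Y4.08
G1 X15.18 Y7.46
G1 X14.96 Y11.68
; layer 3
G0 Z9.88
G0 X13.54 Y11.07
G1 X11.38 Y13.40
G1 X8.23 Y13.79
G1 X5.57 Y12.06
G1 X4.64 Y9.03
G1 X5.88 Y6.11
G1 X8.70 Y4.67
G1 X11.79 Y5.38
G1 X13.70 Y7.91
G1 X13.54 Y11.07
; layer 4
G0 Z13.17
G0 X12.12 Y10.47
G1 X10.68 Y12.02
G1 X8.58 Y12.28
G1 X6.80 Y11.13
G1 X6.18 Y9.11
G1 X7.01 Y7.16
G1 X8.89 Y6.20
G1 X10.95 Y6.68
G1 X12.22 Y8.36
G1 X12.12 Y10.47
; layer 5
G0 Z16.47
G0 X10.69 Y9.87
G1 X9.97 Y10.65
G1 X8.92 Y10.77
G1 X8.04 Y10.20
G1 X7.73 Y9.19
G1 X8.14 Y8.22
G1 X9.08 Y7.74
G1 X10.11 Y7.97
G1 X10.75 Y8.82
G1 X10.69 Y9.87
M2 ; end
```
solid part
  facet normal 0.0000 0.0000 -1.0000
    outer loop
      vertex 7.19 18.30 0.00
      vertex 13.49 17.53 0.00
      vertex 17.81 12.88 0.00
    endloop
  endfacet
  facet normal 0.0000 0.0000 -1.0000
    outer loop
      vertex 1.87 14.86 0.00
      vertex 7.19 18.30 0.00
      vertex 17.81 12.88 0.00
    endloop
  endfacet
  facet normal 0.0000 0.0000 -1.0000
    outer loop
      vertex 0.01 8.79 0.00
      vertex 1.87 14.86 0.00
      vertex 17.81 12.88 0.00
    endloop
  endfacet
  facet normal 0.0000 0.0000 -1.0000
    outer loop
      vertex 2.48 2.95 0.00
      vertex 0.01 8.79 0.00
      vertex 17.81 12.88 0.00
    endloop
  endfacet
  facet normal 0.0000 0.0000 -1.0000
    outer loop
      vertex 8.13 0.07 0.00
      vertex 2.48 2.95 0.00
      vertex 17.81 12.88 0.00
    endloop
  endfacet
  facet normal 0.0000 0.0000 -1.0000
    outer loop
      vertex 14.31 1.49 0.00
      vertex 8.13 0.07 0.00
      vertex 17.81 12.88 0.00
    endloop
  endfacet
  facet normal 0.0000 0.0000 -1.0000
    outer loop
      vertex 18.13 6.55 0.00
      vertex 14.31 1.49 0.00
      vertex 17.81 12.88 0.00
    endloop
  endfacet
  facet normal 0.6703 0.6228 0.4035
    outer loop
      vertex 17.81 12.88 0.00
      vertex 13.49 17.53 0.00
      vertex 9.27 9.27 19.76
    endloop
  endfacet
  facet normal 0.1110 0.9083 0.4034
    outer loop
      vertex 13.49 17.53 0.00
      vertex 7.19 18.30 0.00
      vertex 9.27 9.27 19.76
    endloop
  endfacet
  facet normal -0.4968 0.7684 0.4034
    outer loop
      vertex 7.19 18.30 0.00
      vertex 1.87 14.86 0.00
      vertex 9.27 9.27 19.76
    endloop
  endfacet
  facet normal -0.8748 0.2681 0.4035
    outer loop
      vertex 1.87 14.86 0.00
      vertex 0.01 8.79 0.00
      vertex 9.27 9.27 19.76
    endloop
  endfacet
  facet normal -0.8427 -0.3564 0.4036
    outer loop
      vertex 0.01 8.79 0.00
      vertex 2.48 2.95 0.00
      vertex 9.27 9.27 19.76
    endloop
  endfacet
  facet normal -0.4155 -0.8152 0.4035
    outer loop
      vertex 2.48 2.95 0.00
      vertex 8.13 0.07 0.00
      vertex 9.27 9.27 19.76
    endloop
  endfacet
  facet normal 0.2049 -0.8918 0.4034
    outer loop
      vertex 8.13 0.07 0.00
      vertex 14.31 1.49 0.00
      vertex 9.27 9.27 19.76
    endloop
  endfacet
  facet normal 0.7303 -0.5513 0.4033
    outer loop
      vertex 14.31 1.49 0.00
      vertex 18.13 6.55 0.00
      vertex 9.27 9.27 19.76
    endloop
  endfacet
  facet normal 0.9139 0.0462 0.4034
    outer loop
      vertex 18.13 6.55 0.00
      vertex 17.81 12.88 0.00
      vertex 9.27 9.27 19.76
    endloop
  endfacet
endsolid part

The G0 Z moves step by Δz≈3.29 mm. The G1 loops shrink linearly with z, so the solid tapers from its base footprint up to z≈19.8. Closing with a flat bottom cap and the tapered top and triangulating gives 16 facets — a regular 9-sided pyramid, base circumscribed radius ≈ 9.27 mm, apex at z ≈ 19.8 mm.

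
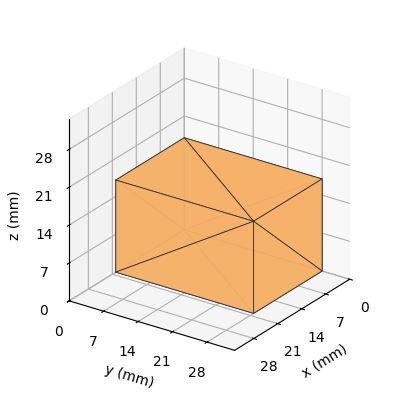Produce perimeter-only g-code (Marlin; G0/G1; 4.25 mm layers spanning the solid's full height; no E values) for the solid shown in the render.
Reading the render: the shape is a rectangular box, roughly 20 × 28 mm footprint and 17 mm tall (dimensions read to the nearest mm from the axis ticks). For the g-code, the solid's height is divided into equal slices at the stated Δz and each level perimeter traced with G1 moves after a G0 lift.

; perimeter-only toolpath
G21 ; units = mm
G90 ; absolute positioning
G28 ; home
; layer 1
G0 Z4.25
G0 X0.00 Y0.00
G1 X20.00 Y0.00
G1 X20.00 Y28.00
G1 X0.00 Y28.00
G1 X0.00 Y0.00
; layer 2
G0 Z8.50
G0 X0.00 Y0.00
G1 X20.00 Y0.00
G1 X20.00 Y28.00
G1 X0.00 Y28.00
G1 X0.00 Y0.00
; layer 3
G0 Z12.75
G0 X0.00 Y0.00
G1 X20.00 Y0.00
G1 X20.00 Y28.00
G1 X0.00 Y28.00
G1 X0.00 Y0.00
; layer 4
G0 Z17.00
G0 X0.00 Y0.00
G1 X20.00 Y0.00
G1 X20.00 Y28.00
G1 X0.00 Y28.00
G1 X0.00 Y0.00
M2 ; end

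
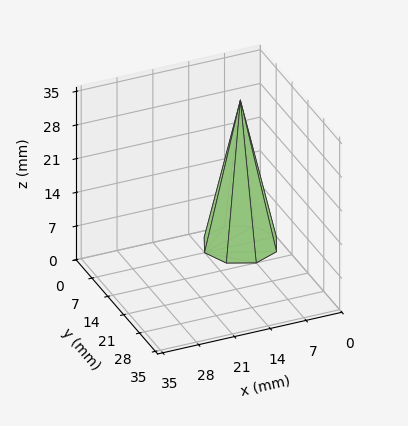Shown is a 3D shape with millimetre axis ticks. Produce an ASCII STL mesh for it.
Reading the render: the shape is a regular 8-sided pyramid, base circumscribed radius ≈ 7 mm, apex at z ≈ 30 mm (dimensions read to the nearest mm from the axis ticks). For the STL, each face is triangulated and given an outward normal.

solid part
  facet normal 0.0000 0.0000 -1.0000
    outer loop
      vertex 7.0 14.0 0.0
      vertex 11.9 11.9 0.0
      vertex 14.0 7.0 0.0
    endloop
  endfacet
  facet normal 0.0000 0.0000 -1.0000
    outer loop
      vertex 2.1 11.9 0.0
      vertex 7.0 14.0 0.0
      vertex 14.0 7.0 0.0
    endloop
  endfacet
  facet normal 0.0000 0.0000 -1.0000
    outer loop
      vertex 0.0 7.0 0.0
      vertex 2.1 11.9 0.0
      vertex 14.0 7.0 0.0
    endloop
  endfacet
  facet normal 0.0000 0.0000 -1.0000
    outer loop
      vertex 2.1 2.1 0.0
      vertex 0.0 7.0 0.0
      vertex 14.0 7.0 0.0
    endloop
  endfacet
  facet normal 0.0000 0.0000 -1.0000
    outer loop
      vertex 7.0 0.0 0.0
      vertex 2.1 2.1 0.0
      vertex 14.0 7.0 0.0
    endloop
  endfacet
  facet normal 0.0000 0.0000 -1.0000
    outer loop
      vertex 11.9 2.1 0.0
      vertex 7.0 0.0 0.0
      vertex 14.0 7.0 0.0
    endloop
  endfacet
  facet normal 0.8987 0.3852 0.2097
    outer loop
      vertex 14.0 7.0 0.0
      vertex 11.9 11.9 0.0
      vertex 7.0 7.0 30.0
    endloop
  endfacet
  facet normal 0.3852 0.8987 0.2097
    outer loop
      vertex 11.9 11.9 0.0
      vertex 7.0 14.0 0.0
      vertex 7.0 7.0 30.0
    endloop
  endfacet
  facet normal -0.3852 0.8987 0.2097
    outer loop
      vertex 7.0 14.0 0.0
      vertex 2.1 11.9 0.0
      vertex 7.0 7.0 30.0
    endloop
  endfacet
  facet normal -0.8987 0.3852 0.2097
    outer loop
      vertex 2.1 11.9 0.0
      vertex 0.0 7.0 0.0
      vertex 7.0 7.0 30.0
    endloop
  endfacet
  facet normal -0.8987 -0.3852 0.2097
    outer loop
      vertex 0.0 7.0 0.0
      vertex 2.1 2.1 0.0
      vertex 7.0 7.0 30.0
    endloop
  endfacet
  facet normal -0.3852 -0.8987 0.2097
    outer loop
      vertex 2.1 2.1 0.0
      vertex 7.0 0.0 0.0
      vertex 7.0 7.0 30.0
    endloop
  endfacet
  facet normal 0.3852 -0.8987 0.2097
    outer loop
      vertex 7.0 0.0 0.0
      vertex 11.9 2.1 0.0
      vertex 7.0 7.0 30.0
    endloop
  endfacet
  facet normal 0.8987 -0.3852 0.2097
    outer loop
      vertex 11.9 2.1 0.0
      vertex 14.0 7.0 0.0
      vertex 7.0 7.0 30.0
    endloop
  endfacet
endsolid part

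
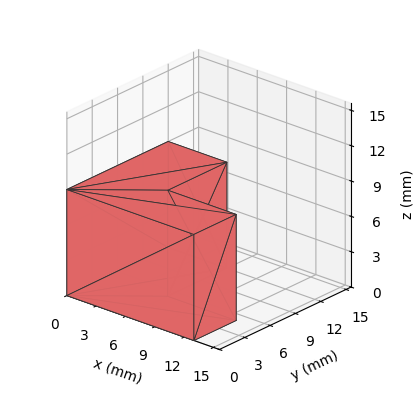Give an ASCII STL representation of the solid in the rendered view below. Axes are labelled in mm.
Reading the render: the shape is an L-shaped prism: outer 13 × 12 mm, arm thicknesses ≈ 5 mm (horizontal) and 6 mm (vertical), extruded 9 mm in z (dimensions read to the nearest mm from the axis ticks). For the STL, each face is triangulated and given an outward normal.

solid part
  facet normal 0.0000 0.0000 -1.0000
    outer loop
      vertex 13.000 5.000 0.000
      vertex 13.000 0.000 0.000
      vertex 0.000 0.000 0.000
    endloop
  endfacet
  facet normal 0.0000 0.0000 -1.0000
    outer loop
      vertex 6.000 5.000 0.000
      vertex 13.000 5.000 0.000
      vertex 0.000 0.000 0.000
    endloop
  endfacet
  facet normal 0.0000 0.0000 -1.0000
    outer loop
      vertex 6.000 12.000 0.000
      vertex 6.000 5.000 0.000
      vertex 0.000 0.000 0.000
    endloop
  endfacet
  facet normal 0.0000 0.0000 -1.0000
    outer loop
      vertex 0.000 12.000 0.000
      vertex 6.000 12.000 0.000
      vertex 0.000 0.000 0.000
    endloop
  endfacet
  facet normal 0.0000 0.0000 1.0000
    outer loop
      vertex 0.000 0.000 9.000
      vertex 13.000 0.000 9.000
      vertex 13.000 5.000 9.000
    endloop
  endfacet
  facet normal 0.0000 0.0000 1.0000
    outer loop
      vertex 0.000 0.000 9.000
      vertex 13.000 5.000 9.000
      vertex 6.000 5.000 9.000
    endloop
  endfacet
  facet normal 0.0000 0.0000 1.0000
    outer loop
      vertex 0.000 0.000 9.000
      vertex 6.000 5.000 9.000
      vertex 6.000 12.000 9.000
    endloop
  endfacet
  facet normal 0.0000 0.0000 1.0000
    outer loop
      vertex 0.000 0.000 9.000
      vertex 6.000 12.000 9.000
      vertex 0.000 12.000 9.000
    endloop
  endfacet
  facet normal 0.0000 -1.0000 0.0000
    outer loop
      vertex 0.000 0.000 0.000
      vertex 13.000 0.000 0.000
      vertex 13.000 0.000 9.000
    endloop
  endfacet
  facet normal 0.0000 -1.0000 0.0000
    outer loop
      vertex 0.000 0.000 0.000
      vertex 13.000 0.000 9.000
      vertex 0.000 0.000 9.000
    endloop
  endfacet
  facet normal 1.0000 0.0000 0.0000
    outer loop
      vertex 13.000 0.000 0.000
      vertex 13.000 5.000 0.000
      vertex 13.000 5.000 9.000
    endloop
  endfacet
  facet normal 1.0000 0.0000 0.0000
    outer loop
      vertex 13.000 0.000 0.000
      vertex 13.000 5.000 9.000
      vertex 13.000 0.000 9.000
    endloop
  endfacet
  facet normal 0.0000 1.0000 0.0000
    outer loop
      vertex 13.000 5.000 0.000
      vertex 6.000 5.000 0.000
      vertex 6.000 5.000 9.000
    endloop
  endfacet
  facet normal 0.0000 1.0000 0.0000
    outer loop
      vertex 13.000 5.000 0.000
      vertex 6.000 5.000 9.000
      vertex 13.000 5.000 9.000
    endloop
  endfacet
  facet normal 1.0000 0.0000 0.0000
    outer loop
      vertex 6.000 5.000 0.000
      vertex 6.000 12.000 0.000
      vertex 6.000 12.000 9.000
    endloop
  endfacet
  facet normal 1.0000 0.0000 0.0000
    outer loop
      vertex 6.000 5.000 0.000
      vertex 6.000 12.000 9.000
      vertex 6.000 5.000 9.000
    endloop
  endfacet
  facet normal 0.0000 1.0000 0.0000
    outer loop
      vertex 6.000 12.000 0.000
      vertex 0.000 12.000 0.000
      vertex 0.000 12.000 9.000
    endloop
  endfacet
  facet normal 0.0000 1.0000 0.0000
    outer loop
      vertex 6.000 12.000 0.000
      vertex 0.000 12.000 9.000
      vertex 6.000 12.000 9.000
    endloop
  endfacet
  facet normal -1.0000 0.0000 0.0000
    outer loop
      vertex 0.000 12.000 0.000
      vertex 0.000 0.000 0.000
      vertex 0.000 0.000 9.000
    endloop
  endfacet
  facet normal -1.0000 0.0000 0.0000
    outer loop
      vertex 0.000 12.000 0.000
      vertex 0.000 0.000 9.000
      vertex 0.000 12.000 9.000
    endloop
  endfacet
endsolid part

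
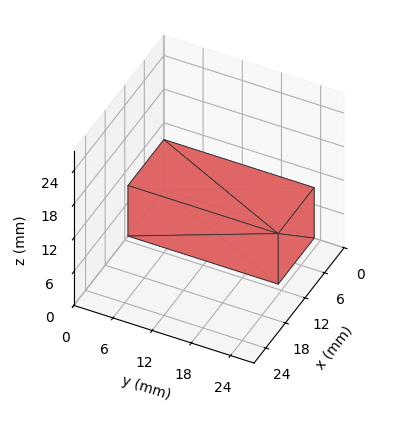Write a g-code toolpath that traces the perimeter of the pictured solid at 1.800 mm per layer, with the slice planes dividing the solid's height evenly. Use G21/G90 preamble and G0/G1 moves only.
Reading the render: the shape is a rectangular box, roughly 11 × 23 mm footprint and 9 mm tall (dimensions read to the nearest mm from the axis ticks). For the g-code, the solid's height is divided into equal slices at the stated Δz and each level perimeter traced with G1 moves after a G0 lift.

; perimeter-only toolpath
G21 ; units = mm
G90 ; absolute positioning
G28 ; home
; layer 1
G0 Z1.800
G0 X0.000 Y0.000
G1 X11.000 Y0.000
G1 X11.000 Y23.000
G1 X0.000 Y23.000
G1 X0.000 Y0.000
; layer 2
G0 Z3.600
G0 X0.000 Y0.000
G1 X11.000 Y0.000
G1 X11.000 Y23.000
G1 X0.000 Y23.000
G1 X0.000 Y0.000
; layer 3
G0 Z5.400
G0 X0.000 Y0.000
G1 X11.000 Y0.000
G1 X11.000 Y23.000
G1 X0.000 Y23.000
G1 X0.000 Y0.000
; layer 4
G0 Z7.200
G0 X0.000 Y0.000
G1 X11.000 Y0.000
G1 X11.000 Y23.000
G1 X0.000 Y23.000
G1 X0.000 Y0.000
; layer 5
G0 Z9.000
G0 X0.000 Y0.000
G1 X11.000 Y0.000
G1 X11.000 Y23.000
G1 X0.000 Y23.000
G1 X0.000 Y0.000
M2 ; end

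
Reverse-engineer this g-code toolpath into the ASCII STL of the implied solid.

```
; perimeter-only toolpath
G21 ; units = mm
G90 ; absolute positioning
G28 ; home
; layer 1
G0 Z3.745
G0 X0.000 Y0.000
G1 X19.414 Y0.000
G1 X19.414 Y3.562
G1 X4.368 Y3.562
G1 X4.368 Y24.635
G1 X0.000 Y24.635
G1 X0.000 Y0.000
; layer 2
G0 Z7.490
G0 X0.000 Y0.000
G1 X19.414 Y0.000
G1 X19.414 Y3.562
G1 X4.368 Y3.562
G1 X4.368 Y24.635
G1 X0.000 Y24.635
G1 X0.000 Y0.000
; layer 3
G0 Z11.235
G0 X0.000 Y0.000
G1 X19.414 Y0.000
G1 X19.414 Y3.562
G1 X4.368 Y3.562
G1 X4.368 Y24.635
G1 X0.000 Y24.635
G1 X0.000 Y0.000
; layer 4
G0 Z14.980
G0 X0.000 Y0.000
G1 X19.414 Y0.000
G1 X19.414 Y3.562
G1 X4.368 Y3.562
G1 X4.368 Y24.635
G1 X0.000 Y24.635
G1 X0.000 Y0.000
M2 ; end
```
solid part
  facet normal 0.0000 0.0000 -1.0000
    outer loop
      vertex 19.414 3.562 0.000
      vertex 19.414 0.000 0.000
      vertex 0.000 0.000 0.000
    endloop
  endfacet
  facet normal 0.0000 0.0000 -1.0000
    outer loop
      vertex 4.368 3.562 0.000
      vertex 19.414 3.562 0.000
      vertex 0.000 0.000 0.000
    endloop
  endfacet
  facet normal 0.0000 0.0000 -1.0000
    outer loop
      vertex 4.368 24.635 0.000
      vertex 4.368 3.562 0.000
      vertex 0.000 0.000 0.000
    endloop
  endfacet
  facet normal 0.0000 0.0000 -1.0000
    outer loop
      vertex 0.000 24.635 0.000
      vertex 4.368 24.635 0.000
      vertex 0.000 0.000 0.000
    endloop
  endfacet
  facet normal 0.0000 0.0000 1.0000
    outer loop
      vertex 0.000 0.000 14.980
      vertex 19.414 0.000 14.980
      vertex 19.414 3.562 14.980
    endloop
  endfacet
  facet normal 0.0000 0.0000 1.0000
    outer loop
      vertex 0.000 0.000 14.980
      vertex 19.414 3.562 14.980
      vertex 4.368 3.562 14.980
    endloop
  endfacet
  facet normal 0.0000 0.0000 1.0000
    outer loop
      vertex 0.000 0.000 14.980
      vertex 4.368 3.562 14.980
      vertex 4.368 24.635 14.980
    endloop
  endfacet
  facet normal 0.0000 0.0000 1.0000
    outer loop
      vertex 0.000 0.000 14.980
      vertex 4.368 24.635 14.980
      vertex 0.000 24.635 14.980
    endloop
  endfacet
  facet normal 0.0000 -1.0000 0.0000
    outer loop
      vertex 0.000 0.000 0.000
      vertex 19.414 0.000 0.000
      vertex 19.414 0.000 14.980
    endloop
  endfacet
  facet normal 0.0000 -1.0000 0.0000
    outer loop
      vertex 0.000 0.000 0.000
      vertex 19.414 0.000 14.980
      vertex 0.000 0.000 14.980
    endloop
  endfacet
  facet normal 1.0000 0.0000 0.0000
    outer loop
      vertex 19.414 0.000 0.000
      vertex 19.414 3.562 0.000
      vertex 19.414 3.562 14.980
    endloop
  endfacet
  facet normal 1.0000 0.0000 0.0000
    outer loop
      vertex 19.414 0.000 0.000
      vertex 19.414 3.562 14.980
      vertex 19.414 0.000 14.980
    endloop
  endfacet
  facet normal 0.0000 1.0000 0.0000
    outer loop
      vertex 19.414 3.562 0.000
      vertex 4.368 3.562 0.000
      vertex 4.368 3.562 14.980
    endloop
  endfacet
  facet normal 0.0000 1.0000 0.0000
    outer loop
      vertex 19.414 3.562 0.000
      vertex 4.368 3.562 14.980
      vertex 19.414 3.562 14.980
    endloop
  endfacet
  facet normal 1.0000 0.0000 0.0000
    outer loop
      vertex 4.368 3.562 0.000
      vertex 4.368 24.635 0.000
      vertex 4.368 24.635 14.980
    endloop
  endfacet
  facet normal 1.0000 0.0000 0.0000
    outer loop
      vertex 4.368 3.562 0.000
      vertex 4.368 24.635 14.980
      vertex 4.368 3.562 14.980
    endloop
  endfacet
  facet normal 0.0000 1.0000 0.0000
    outer loop
      vertex 4.368 24.635 0.000
      vertex 0.000 24.635 0.000
      vertex 0.000 24.635 14.980
    endloop
  endfacet
  facet normal 0.0000 1.0000 0.0000
    outer loop
      vertex 4.368 24.635 0.000
      vertex 0.000 24.635 14.980
      vertex 4.368 24.635 14.980
    endloop
  endfacet
  facet normal -1.0000 0.0000 0.0000
    outer loop
      vertex 0.000 24.635 0.000
      vertex 0.000 0.000 0.000
      vertex 0.000 0.000 14.980
    endloop
  endfacet
  facet normal -1.0000 0.0000 0.0000
    outer loop
      vertex 0.000 24.635 0.000
      vertex 0.000 0.000 14.980
      vertex 0.000 24.635 14.980
    endloop
  endfacet
endsolid part

The G0 Z moves step by Δz≈3.745 mm. Every layer's G1 loop is the same polygon, so the solid is a straight extrusion of it from z=0 to z≈15. Closing with flat bottom and top caps and triangulating gives 20 facets — an L-shaped prism: outer 19.4 × 24.6 mm, arm thicknesses ≈ 3.56 mm (horizontal) and 4.37 mm (vertical), extruded 15 mm in z.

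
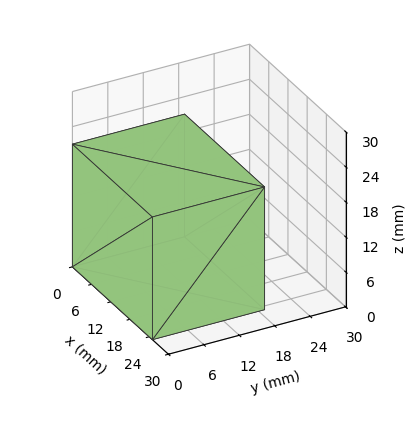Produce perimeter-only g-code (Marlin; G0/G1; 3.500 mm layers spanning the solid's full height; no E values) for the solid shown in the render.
Reading the render: the shape is a rectangular box, roughly 25 × 19 mm footprint and 21 mm tall (dimensions read to the nearest mm from the axis ticks). For the g-code, the solid's height is divided into equal slices at the stated Δz and each level perimeter traced with G1 moves after a G0 lift.

; perimeter-only toolpath
G21 ; units = mm
G90 ; absolute positioning
G28 ; home
; layer 1
G0 Z3.500
G0 X0.000 Y0.000
G1 X25.000 Y0.000
G1 X25.000 Y19.000
G1 X0.000 Y19.000
G1 X0.000 Y0.000
; layer 2
G0 Z7.000
G0 X0.000 Y0.000
G1 X25.000 Y0.000
G1 X25.000 Y19.000
G1 X0.000 Y19.000
G1 X0.000 Y0.000
; layer 3
G0 Z10.500
G0 X0.000 Y0.000
G1 X25.000 Y0.000
G1 X25.000 Y19.000
G1 X0.000 Y19.000
G1 X0.000 Y0.000
; layer 4
G0 Z14.000
G0 X0.000 Y0.000
G1 X25.000 Y0.000
G1 X25.000 Y19.000
G1 X0.000 Y19.000
G1 X0.000 Y0.000
; layer 5
G0 Z17.500
G0 X0.000 Y0.000
G1 X25.000 Y0.000
G1 X25.000 Y19.000
G1 X0.000 Y19.000
G1 X0.000 Y0.000
; layer 6
G0 Z21.000
G0 X0.000 Y0.000
G1 X25.000 Y0.000
G1 X25.000 Y19.000
G1 X0.000 Y19.000
G1 X0.000 Y0.000
M2 ; end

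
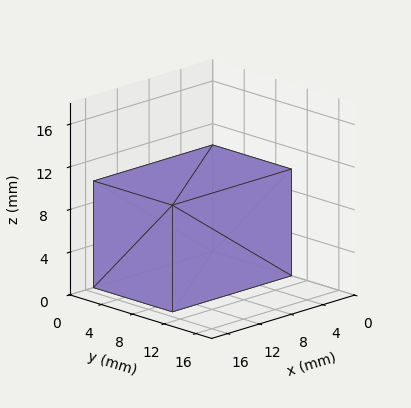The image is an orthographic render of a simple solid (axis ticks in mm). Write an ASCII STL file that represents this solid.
Reading the render: the shape is a rectangular box, roughly 15 × 10 mm footprint and 10 mm tall (dimensions read to the nearest mm from the axis ticks). For the STL, each face is triangulated and given an outward normal.

solid part
  facet normal 0.0000 0.0000 -1.0000
    outer loop
      vertex 15.0 10.0 0.0
      vertex 15.0 0.0 0.0
      vertex 0.0 0.0 0.0
    endloop
  endfacet
  facet normal 0.0000 0.0000 -1.0000
    outer loop
      vertex 0.0 10.0 0.0
      vertex 15.0 10.0 0.0
      vertex 0.0 0.0 0.0
    endloop
  endfacet
  facet normal 0.0000 0.0000 1.0000
    outer loop
      vertex 0.0 0.0 10.0
      vertex 15.0 0.0 10.0
      vertex 15.0 10.0 10.0
    endloop
  endfacet
  facet normal 0.0000 0.0000 1.0000
    outer loop
      vertex 0.0 0.0 10.0
      vertex 15.0 10.0 10.0
      vertex 0.0 10.0 10.0
    endloop
  endfacet
  facet normal 0.0000 -1.0000 0.0000
    outer loop
      vertex 0.0 0.0 0.0
      vertex 15.0 0.0 0.0
      vertex 15.0 0.0 10.0
    endloop
  endfacet
  facet normal 0.0000 -1.0000 0.0000
    outer loop
      vertex 0.0 0.0 0.0
      vertex 15.0 0.0 10.0
      vertex 0.0 0.0 10.0
    endloop
  endfacet
  facet normal 0.0000 1.0000 0.0000
    outer loop
      vertex 15.0 10.0 10.0
      vertex 15.0 10.0 0.0
      vertex 0.0 10.0 0.0
    endloop
  endfacet
  facet normal 0.0000 1.0000 0.0000
    outer loop
      vertex 0.0 10.0 10.0
      vertex 15.0 10.0 10.0
      vertex 0.0 10.0 0.0
    endloop
  endfacet
  facet normal -1.0000 0.0000 0.0000
    outer loop
      vertex 0.0 10.0 10.0
      vertex 0.0 10.0 0.0
      vertex 0.0 0.0 0.0
    endloop
  endfacet
  facet normal -1.0000 0.0000 0.0000
    outer loop
      vertex 0.0 0.0 10.0
      vertex 0.0 10.0 10.0
      vertex 0.0 0.0 0.0
    endloop
  endfacet
  facet normal 1.0000 0.0000 0.0000
    outer loop
      vertex 15.0 0.0 0.0
      vertex 15.0 10.0 0.0
      vertex 15.0 10.0 10.0
    endloop
  endfacet
  facet normal 1.0000 0.0000 0.0000
    outer loop
      vertex 15.0 0.0 0.0
      vertex 15.0 10.0 10.0
      vertex 15.0 0.0 10.0
    endloop
  endfacet
endsolid part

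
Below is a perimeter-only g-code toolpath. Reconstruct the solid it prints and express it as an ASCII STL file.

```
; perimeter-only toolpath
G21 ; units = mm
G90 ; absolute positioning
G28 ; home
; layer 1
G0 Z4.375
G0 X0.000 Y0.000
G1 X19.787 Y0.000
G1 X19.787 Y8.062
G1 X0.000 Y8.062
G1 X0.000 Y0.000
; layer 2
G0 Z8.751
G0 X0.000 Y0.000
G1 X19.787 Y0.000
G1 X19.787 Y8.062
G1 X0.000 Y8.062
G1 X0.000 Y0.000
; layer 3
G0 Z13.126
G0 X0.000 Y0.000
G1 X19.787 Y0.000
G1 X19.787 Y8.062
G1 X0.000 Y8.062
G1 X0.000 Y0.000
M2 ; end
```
solid part
  facet normal 0.0000 0.0000 -1.0000
    outer loop
      vertex 19.787 8.062 0.000
      vertex 19.787 0.000 0.000
      vertex 0.000 0.000 0.000
    endloop
  endfacet
  facet normal 0.0000 0.0000 -1.0000
    outer loop
      vertex 0.000 8.062 0.000
      vertex 19.787 8.062 0.000
      vertex 0.000 0.000 0.000
    endloop
  endfacet
  facet normal 0.0000 0.0000 1.0000
    outer loop
      vertex 0.000 0.000 13.126
      vertex 19.787 0.000 13.126
      vertex 19.787 8.062 13.126
    endloop
  endfacet
  facet normal 0.0000 0.0000 1.0000
    outer loop
      vertex 0.000 0.000 13.126
      vertex 19.787 8.062 13.126
      vertex 0.000 8.062 13.126
    endloop
  endfacet
  facet normal 0.0000 -1.0000 0.0000
    outer loop
      vertex 0.000 0.000 0.000
      vertex 19.787 0.000 0.000
      vertex 19.787 0.000 13.126
    endloop
  endfacet
  facet normal 0.0000 -1.0000 0.0000
    outer loop
      vertex 0.000 0.000 0.000
      vertex 19.787 0.000 13.126
      vertex 0.000 0.000 13.126
    endloop
  endfacet
  facet normal 0.0000 1.0000 0.0000
    outer loop
      vertex 19.787 8.062 13.126
      vertex 19.787 8.062 0.000
      vertex 0.000 8.062 0.000
    endloop
  endfacet
  facet normal 0.0000 1.0000 0.0000
    outer loop
      vertex 0.000 8.062 13.126
      vertex 19.787 8.062 13.126
      vertex 0.000 8.062 0.000
    endloop
  endfacet
  facet normal -1.0000 0.0000 0.0000
    outer loop
      vertex 0.000 8.062 13.126
      vertex 0.000 8.062 0.000
      vertex 0.000 0.000 0.000
    endloop
  endfacet
  facet normal -1.0000 0.0000 0.0000
    outer loop
      vertex 0.000 0.000 13.126
      vertex 0.000 8.062 13.126
      vertex 0.000 0.000 0.000
    endloop
  endfacet
  facet normal 1.0000 0.0000 0.0000
    outer loop
      vertex 19.787 0.000 0.000
      vertex 19.787 8.062 0.000
      vertex 19.787 8.062 13.126
    endloop
  endfacet
  facet normal 1.0000 0.0000 0.0000
    outer loop
      vertex 19.787 0.000 0.000
      vertex 19.787 8.062 13.126
      vertex 19.787 0.000 13.126
    endloop
  endfacet
endsolid part

The G0 Z moves step by Δz≈4.375 mm. Every layer's G1 loop is the same polygon, so the solid is a straight extrusion of it from z=0 to z≈13.1. Closing with flat bottom and top caps and triangulating gives 12 facets — a rectangular box, roughly 19.8 × 8.06 mm footprint and 13.1 mm tall.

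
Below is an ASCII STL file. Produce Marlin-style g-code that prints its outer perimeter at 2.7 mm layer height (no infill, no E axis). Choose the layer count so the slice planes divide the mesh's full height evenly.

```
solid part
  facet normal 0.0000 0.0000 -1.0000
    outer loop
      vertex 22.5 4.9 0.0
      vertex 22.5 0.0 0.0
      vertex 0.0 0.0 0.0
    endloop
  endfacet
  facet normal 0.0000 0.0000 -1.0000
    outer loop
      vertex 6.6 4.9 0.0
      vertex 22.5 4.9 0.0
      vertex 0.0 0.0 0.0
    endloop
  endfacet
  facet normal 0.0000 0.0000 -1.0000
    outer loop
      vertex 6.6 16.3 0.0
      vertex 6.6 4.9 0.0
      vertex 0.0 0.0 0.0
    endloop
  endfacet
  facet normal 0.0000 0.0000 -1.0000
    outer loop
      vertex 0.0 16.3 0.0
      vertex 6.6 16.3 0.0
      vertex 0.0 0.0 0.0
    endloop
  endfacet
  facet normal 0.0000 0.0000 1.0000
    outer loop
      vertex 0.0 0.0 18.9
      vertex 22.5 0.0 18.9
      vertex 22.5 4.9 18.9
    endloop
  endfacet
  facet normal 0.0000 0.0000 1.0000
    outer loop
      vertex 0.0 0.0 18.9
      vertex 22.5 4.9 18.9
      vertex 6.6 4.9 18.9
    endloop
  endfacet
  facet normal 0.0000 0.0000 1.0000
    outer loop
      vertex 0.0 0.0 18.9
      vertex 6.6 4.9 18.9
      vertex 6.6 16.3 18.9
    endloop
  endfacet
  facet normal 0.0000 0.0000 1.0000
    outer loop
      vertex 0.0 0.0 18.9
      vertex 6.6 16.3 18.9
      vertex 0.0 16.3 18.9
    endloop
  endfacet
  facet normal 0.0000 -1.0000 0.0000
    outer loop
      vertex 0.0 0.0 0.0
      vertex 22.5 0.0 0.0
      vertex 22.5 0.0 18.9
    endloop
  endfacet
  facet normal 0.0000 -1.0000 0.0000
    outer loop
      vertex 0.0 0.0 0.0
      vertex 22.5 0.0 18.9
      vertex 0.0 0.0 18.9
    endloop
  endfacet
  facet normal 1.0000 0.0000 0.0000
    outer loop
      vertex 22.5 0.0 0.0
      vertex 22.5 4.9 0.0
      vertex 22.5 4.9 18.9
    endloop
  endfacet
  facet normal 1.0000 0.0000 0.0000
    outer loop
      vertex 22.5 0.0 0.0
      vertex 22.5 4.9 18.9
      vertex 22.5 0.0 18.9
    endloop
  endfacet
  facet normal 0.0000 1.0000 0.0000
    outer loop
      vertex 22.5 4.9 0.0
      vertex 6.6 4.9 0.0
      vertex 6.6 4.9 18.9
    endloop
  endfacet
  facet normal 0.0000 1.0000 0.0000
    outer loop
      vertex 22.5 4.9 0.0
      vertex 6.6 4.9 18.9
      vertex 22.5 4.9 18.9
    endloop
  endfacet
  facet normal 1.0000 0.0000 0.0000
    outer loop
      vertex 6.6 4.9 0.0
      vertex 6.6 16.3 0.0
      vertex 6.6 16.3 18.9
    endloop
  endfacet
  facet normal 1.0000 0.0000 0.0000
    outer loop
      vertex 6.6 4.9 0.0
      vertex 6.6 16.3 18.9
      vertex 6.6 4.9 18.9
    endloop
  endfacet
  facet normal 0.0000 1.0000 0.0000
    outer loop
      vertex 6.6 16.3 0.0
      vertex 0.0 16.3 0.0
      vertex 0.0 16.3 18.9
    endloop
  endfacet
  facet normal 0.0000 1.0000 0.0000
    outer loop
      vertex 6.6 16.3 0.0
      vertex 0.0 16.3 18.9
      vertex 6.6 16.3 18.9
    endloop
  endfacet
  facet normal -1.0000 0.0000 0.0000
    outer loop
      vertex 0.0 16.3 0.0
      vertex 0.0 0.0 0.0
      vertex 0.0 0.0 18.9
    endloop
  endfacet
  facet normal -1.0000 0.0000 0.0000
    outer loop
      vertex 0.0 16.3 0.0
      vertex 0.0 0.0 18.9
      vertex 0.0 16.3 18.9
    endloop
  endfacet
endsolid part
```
; perimeter-only toolpath
G21 ; units = mm
G90 ; absolute positioning
G28 ; home
; layer 1
G0 Z2.7
G0 X0.0 Y0.0
G1 X22.5 Y0.0
G1 X22.5 Y4.9
G1 X6.6 Y4.9
G1 X6.6 Y16.3
G1 X0.0 Y16.3
G1 X0.0 Y0.0
; layer 2
G0 Z5.4
G0 X0.0 Y0.0
G1 X22.5 Y0.0
G1 X22.5 Y4.9
G1 X6.6 Y4.9
G1 X6.6 Y16.3
G1 X0.0 Y16.3
G1 X0.0 Y0.0
; layer 3
G0 Z8.1
G0 X0.0 Y0.0
G1 X22.5 Y0.0
G1 X22.5 Y4.9
G1 X6.6 Y4.9
G1 X6.6 Y16.3
G1 X0.0 Y16.3
G1 X0.0 Y0.0
; layer 4
G0 Z10.8
G0 X0.0 Y0.0
G1 X22.5 Y0.0
G1 X22.5 Y4.9
G1 X6.6 Y4.9
G1 X6.6 Y16.3
G1 X0.0 Y16.3
G1 X0.0 Y0.0
; layer 5
G0 Z13.5
G0 X0.0 Y0.0
G1 X22.5 Y0.0
G1 X22.5 Y4.9
G1 X6.6 Y4.9
G1 X6.6 Y16.3
G1 X0.0 Y16.3
G1 X0.0 Y0.0
; layer 6
G0 Z16.2
G0 X0.0 Y0.0
G1 X22.5 Y0.0
G1 X22.5 Y4.9
G1 X6.6 Y4.9
G1 X6.6 Y16.3
G1 X0.0 Y16.3
G1 X0.0 Y0.0
; layer 7
G0 Z18.9
G0 X0.0 Y0.0
G1 X22.5 Y0.0
G1 X22.5 Y4.9
G1 X6.6 Y4.9
G1 X6.6 Y16.3
G1 X0.0 Y16.3
G1 X0.0 Y0.0
M2 ; end

The solid is an L-shaped prism: outer 22.5 × 16.3 mm, arm thicknesses ≈ 4.9 mm (horizontal) and 6.6 mm (vertical), extruded 18.9 mm in z. Slicing at Δz = 2.7 mm — 7 equal slices spanning the solid's height, so layer i sits at z = i·h/7 — gives 7 non-empty perimeters. Each is a 6-segment closed polygon; G0 lifts to the layer z and rapids to the start vertex, then G1 traces the edges.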